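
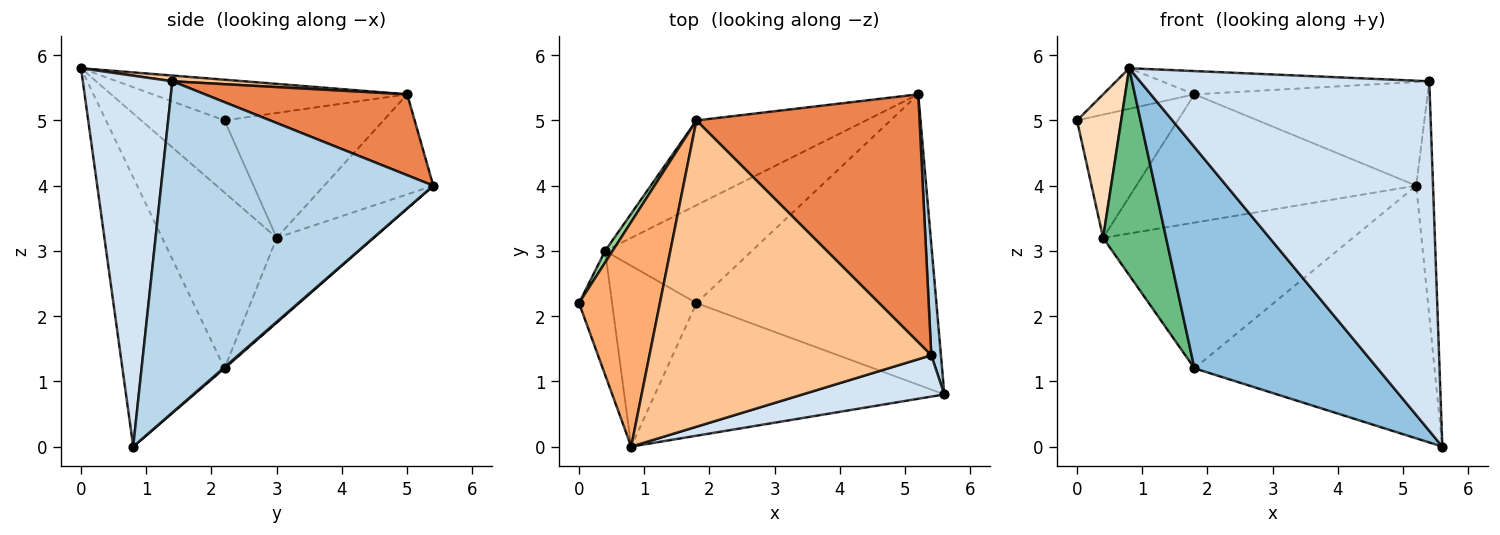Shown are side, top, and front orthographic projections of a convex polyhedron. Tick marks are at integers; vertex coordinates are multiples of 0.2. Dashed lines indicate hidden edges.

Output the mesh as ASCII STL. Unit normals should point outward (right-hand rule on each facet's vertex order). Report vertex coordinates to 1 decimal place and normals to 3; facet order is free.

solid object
 facet normal 0.004 0.656 -0.754
  outer loop
   vertex 1.8 2.2 1.2
   vertex 5.2 5.4 4.0
   vertex 5.6 0.8 0.0
  endloop
 endfacet
 facet normal -0.432 -0.774 -0.464
  outer loop
   vertex 1.8 2.2 1.2
   vertex 5.6 0.8 0.0
   vertex 0.8 0.0 5.8
  endloop
 endfacet
 facet normal 0.998 0.062 0.029
  outer loop
   vertex 5.4 1.4 5.6
   vertex 5.6 0.8 0.0
   vertex 5.2 5.4 4.0
  endloop
 endfacet
 facet normal 0.294 -0.949 0.112
  outer loop
   vertex 5.4 1.4 5.6
   vertex 0.8 0.0 5.8
   vertex 5.6 0.8 0.0
  endloop
 endfacet
 facet normal 0.317 0.366 0.875
  outer loop
   vertex 1.8 5.0 5.4
   vertex 5.4 1.4 5.6
   vertex 5.2 5.4 4.0
  endloop
 endfacet
 facet normal -0.444 0.159 0.882
  outer loop
   vertex 1.8 5.0 5.4
   vertex 0.0 2.2 5.0
   vertex 0.8 0.0 5.8
  endloop
 endfacet
 facet normal 0.020 0.076 0.997
  outer loop
   vertex 1.8 5.0 5.4
   vertex 0.8 0.0 5.8
   vertex 5.4 1.4 5.6
  endloop
 endfacet
 facet normal -0.819 -0.434 -0.375
  outer loop
   vertex 0.4 3.0 3.2
   vertex 0.8 0.0 5.8
   vertex 0.0 2.2 5.0
  endloop
 endfacet
 facet normal -0.808 -0.444 -0.388
  outer loop
   vertex 0.4 3.0 3.2
   vertex 1.8 2.2 1.2
   vertex 0.8 0.0 5.8
  endloop
 endfacet
 facet normal -0.843 0.535 0.050
  outer loop
   vertex 0.4 3.0 3.2
   vertex 0.0 2.2 5.0
   vertex 1.8 5.0 5.4
  endloop
 endfacet
 facet normal -0.307 0.790 -0.531
  outer loop
   vertex 0.4 3.0 3.2
   vertex 5.2 5.4 4.0
   vertex 1.8 2.2 1.2
  endloop
 endfacet
 facet normal -0.309 0.793 -0.524
  outer loop
   vertex 0.4 3.0 3.2
   vertex 1.8 5.0 5.4
   vertex 5.2 5.4 4.0
  endloop
 endfacet
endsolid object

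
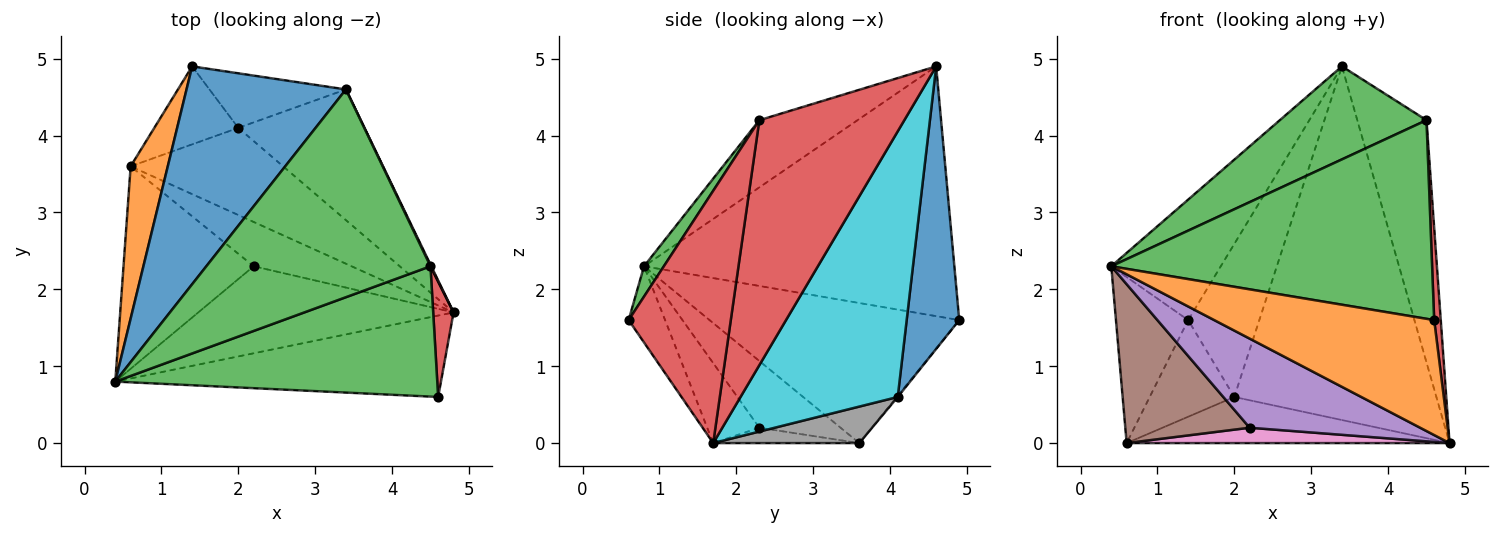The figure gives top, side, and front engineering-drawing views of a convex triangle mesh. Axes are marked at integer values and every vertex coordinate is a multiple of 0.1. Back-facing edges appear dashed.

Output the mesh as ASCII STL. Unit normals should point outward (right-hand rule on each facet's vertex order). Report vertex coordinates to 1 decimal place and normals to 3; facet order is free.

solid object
 facet normal -0.808 0.285 0.516
  outer loop
   vertex 3.4 4.6 4.9
   vertex 1.4 4.9 1.6
   vertex 0.4 0.8 2.3
  endloop
 endfacet
 facet normal -0.931 0.269 0.247
  outer loop
   vertex 0.6 3.6 0.0
   vertex 0.4 0.8 2.3
   vertex 1.4 4.9 1.6
  endloop
 endfacet
 facet normal -0.264 -0.394 0.880
  outer loop
   vertex 4.5 2.3 4.2
   vertex 3.4 4.6 4.9
   vertex 0.4 0.8 2.3
  endloop
 endfacet
 facet normal 0.902 0.431 0.003
  outer loop
   vertex 4.5 2.3 4.2
   vertex 4.8 1.7 0.0
   vertex 3.4 4.6 4.9
  endloop
 endfacet
 facet normal -0.214 -0.699 -0.682
  outer loop
   vertex 2.2 2.3 0.2
   vertex 4.8 1.7 0.0
   vertex 0.4 0.8 2.3
  endloop
 endfacet
 facet normal -0.374 -0.573 -0.730
  outer loop
   vertex 2.2 2.3 0.2
   vertex 0.4 0.8 2.3
   vertex 0.6 3.6 0.0
  endloop
 endfacet
 facet normal -0.147 -0.324 -0.934
  outer loop
   vertex 2.2 2.3 0.2
   vertex 0.6 3.6 0.0
   vertex 4.8 1.7 0.0
  endloop
 endfacet
 facet normal 0.207 0.458 -0.865
  outer loop
   vertex 2.0 4.1 0.6
   vertex 4.8 1.7 0.0
   vertex 0.6 3.6 0.0
  endloop
 endfacet
 facet normal -0.009 0.778 -0.628
  outer loop
   vertex 2.0 4.1 0.6
   vertex 0.6 3.6 0.0
   vertex 1.4 4.9 1.6
  endloop
 endfacet
 facet normal 0.589 0.758 -0.280
  outer loop
   vertex 2.0 4.1 0.6
   vertex 3.4 4.6 4.9
   vertex 4.8 1.7 0.0
  endloop
 endfacet
 facet normal 0.571 0.773 -0.276
  outer loop
   vertex 2.0 4.1 0.6
   vertex 1.4 4.9 1.6
   vertex 3.4 4.6 4.9
  endloop
 endfacet
 facet normal -0.134 -0.809 -0.573
  outer loop
   vertex 4.6 0.6 1.6
   vertex 0.4 0.8 2.3
   vertex 4.8 1.7 0.0
  endloop
 endfacet
 facet normal 0.052 -0.835 0.548
  outer loop
   vertex 4.6 0.6 1.6
   vertex 4.5 2.3 4.2
   vertex 0.4 0.8 2.3
  endloop
 endfacet
 facet normal 0.995 -0.064 0.080
  outer loop
   vertex 4.6 0.6 1.6
   vertex 4.8 1.7 0.0
   vertex 4.5 2.3 4.2
  endloop
 endfacet
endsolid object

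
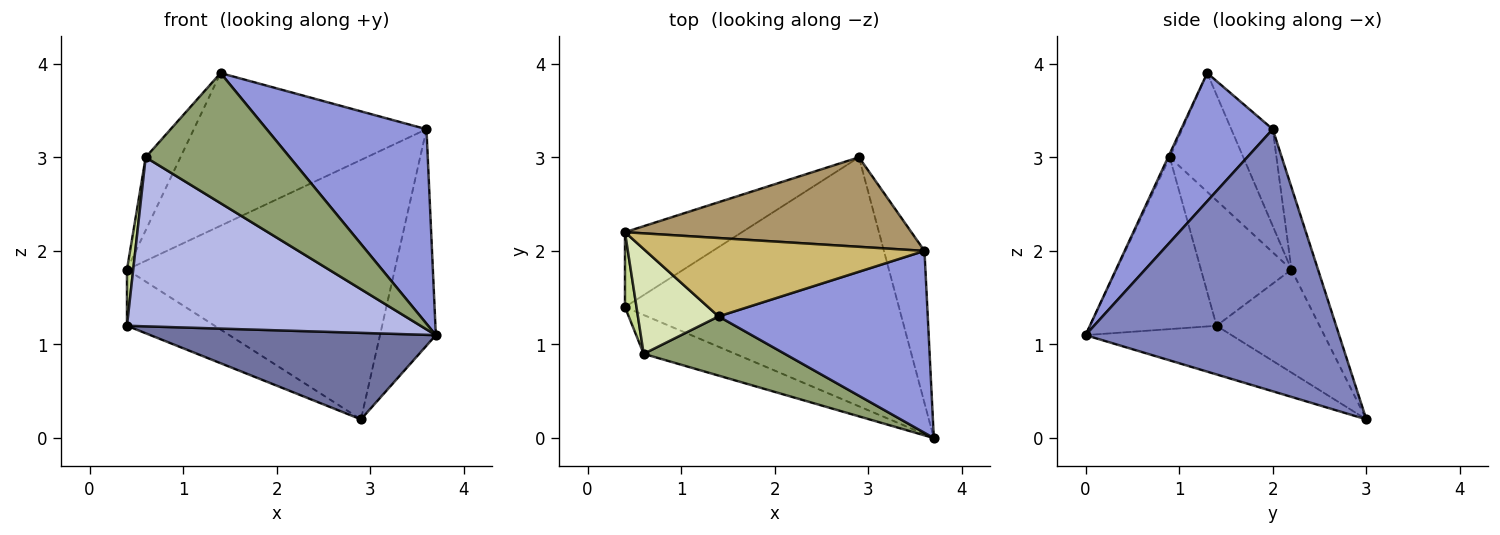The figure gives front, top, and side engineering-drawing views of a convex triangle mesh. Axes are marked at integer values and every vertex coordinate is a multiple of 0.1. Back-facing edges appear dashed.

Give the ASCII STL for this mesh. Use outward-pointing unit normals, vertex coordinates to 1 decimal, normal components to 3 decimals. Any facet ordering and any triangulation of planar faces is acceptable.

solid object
 facet normal -0.166 -0.324 -0.932
  outer loop
   vertex 2.9 3.0 0.2
   vertex 3.7 0.0 1.1
   vertex 0.4 1.4 1.2
  endloop
 endfacet
 facet normal 0.966 0.213 -0.149
  outer loop
   vertex 3.6 2.0 3.3
   vertex 3.7 0.0 1.1
   vertex 2.9 3.0 0.2
  endloop
 endfacet
 facet normal 0.386 -0.674 0.630
  outer loop
   vertex 3.6 2.0 3.3
   vertex 1.4 1.3 3.9
   vertex 3.7 0.0 1.1
  endloop
 endfacet
 facet normal -0.387 -0.898 -0.207
  outer loop
   vertex 0.6 0.9 3.0
   vertex 0.4 1.4 1.2
   vertex 3.7 0.0 1.1
  endloop
 endfacet
 facet normal -0.011 -0.910 0.414
  outer loop
   vertex 0.6 0.9 3.0
   vertex 3.7 0.0 1.1
   vertex 1.4 1.3 3.9
  endloop
 endfacet
 facet normal -0.576 0.491 -0.654
  outer loop
   vertex 0.4 2.2 1.8
   vertex 2.9 3.0 0.2
   vertex 0.4 1.4 1.2
  endloop
 endfacet
 facet normal -0.993 -0.069 0.091
  outer loop
   vertex 0.4 2.2 1.8
   vertex 0.4 1.4 1.2
   vertex 0.6 0.9 3.0
  endloop
 endfacet
 facet normal -0.771 0.364 0.523
  outer loop
   vertex 0.4 2.2 1.8
   vertex 0.6 0.9 3.0
   vertex 1.4 1.3 3.9
  endloop
 endfacet
 facet normal -0.093 0.941 0.325
  outer loop
   vertex 0.4 2.2 1.8
   vertex 3.6 2.0 3.3
   vertex 2.9 3.0 0.2
  endloop
 endfacet
 facet normal -0.157 0.879 0.451
  outer loop
   vertex 0.4 2.2 1.8
   vertex 1.4 1.3 3.9
   vertex 3.6 2.0 3.3
  endloop
 endfacet
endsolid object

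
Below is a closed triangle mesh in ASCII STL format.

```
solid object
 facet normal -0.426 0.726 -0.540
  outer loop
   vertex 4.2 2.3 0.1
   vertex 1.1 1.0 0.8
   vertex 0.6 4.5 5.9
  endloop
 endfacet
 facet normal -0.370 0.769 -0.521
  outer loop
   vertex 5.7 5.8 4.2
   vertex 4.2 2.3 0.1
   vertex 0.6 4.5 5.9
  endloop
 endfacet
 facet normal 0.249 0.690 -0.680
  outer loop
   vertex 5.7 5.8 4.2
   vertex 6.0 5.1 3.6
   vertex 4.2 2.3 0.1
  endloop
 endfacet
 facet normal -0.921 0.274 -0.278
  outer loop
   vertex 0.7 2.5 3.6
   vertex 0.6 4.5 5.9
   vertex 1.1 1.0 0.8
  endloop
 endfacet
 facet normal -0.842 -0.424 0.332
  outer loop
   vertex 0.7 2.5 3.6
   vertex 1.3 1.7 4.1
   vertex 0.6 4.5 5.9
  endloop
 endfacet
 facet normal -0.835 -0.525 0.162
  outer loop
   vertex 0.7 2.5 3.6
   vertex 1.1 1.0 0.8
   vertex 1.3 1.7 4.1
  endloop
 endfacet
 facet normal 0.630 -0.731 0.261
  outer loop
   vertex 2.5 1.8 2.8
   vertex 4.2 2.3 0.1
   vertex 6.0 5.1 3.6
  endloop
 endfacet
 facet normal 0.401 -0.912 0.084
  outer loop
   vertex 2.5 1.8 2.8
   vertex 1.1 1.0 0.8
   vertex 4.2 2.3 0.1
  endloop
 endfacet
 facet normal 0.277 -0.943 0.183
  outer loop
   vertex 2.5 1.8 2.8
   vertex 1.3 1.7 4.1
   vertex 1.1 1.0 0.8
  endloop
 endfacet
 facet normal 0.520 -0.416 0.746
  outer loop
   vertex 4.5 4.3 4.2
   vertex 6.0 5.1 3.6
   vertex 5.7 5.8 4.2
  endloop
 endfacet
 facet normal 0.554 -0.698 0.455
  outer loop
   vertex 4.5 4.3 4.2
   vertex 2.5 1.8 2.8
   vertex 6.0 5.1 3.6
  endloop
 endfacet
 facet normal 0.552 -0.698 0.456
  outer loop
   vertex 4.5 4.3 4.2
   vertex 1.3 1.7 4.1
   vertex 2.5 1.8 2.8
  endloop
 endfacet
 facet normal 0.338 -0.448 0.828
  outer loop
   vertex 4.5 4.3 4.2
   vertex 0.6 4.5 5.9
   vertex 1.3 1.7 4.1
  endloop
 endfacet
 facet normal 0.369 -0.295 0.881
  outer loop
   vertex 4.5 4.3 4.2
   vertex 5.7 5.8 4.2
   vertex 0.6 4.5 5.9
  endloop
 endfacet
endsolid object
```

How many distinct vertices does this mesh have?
9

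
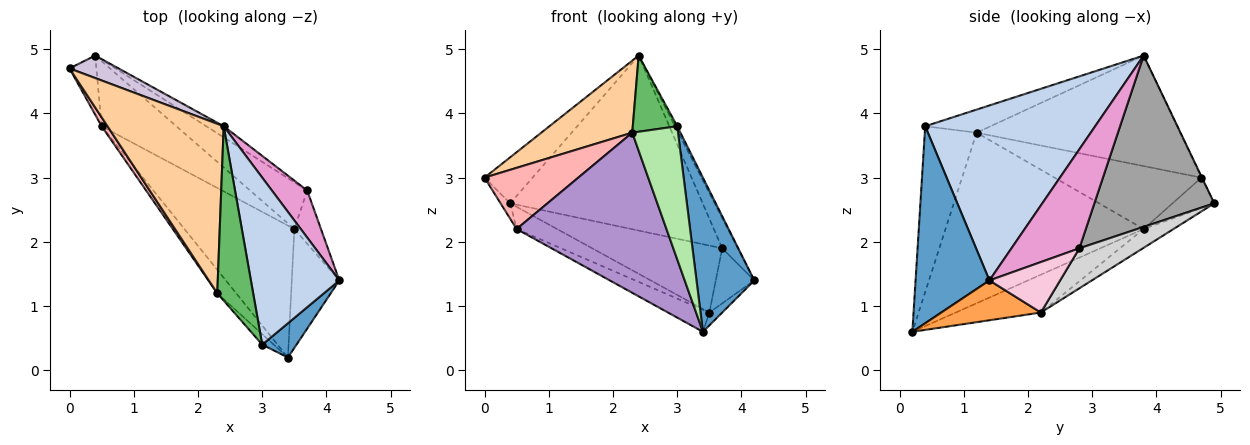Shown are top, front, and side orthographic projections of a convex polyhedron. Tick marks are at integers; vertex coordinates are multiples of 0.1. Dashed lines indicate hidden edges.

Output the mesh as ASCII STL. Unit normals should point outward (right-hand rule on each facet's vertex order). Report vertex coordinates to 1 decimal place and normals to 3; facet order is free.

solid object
 facet normal 0.780 -0.611 0.136
  outer loop
   vertex 3.0 0.4 3.8
   vertex 3.4 0.2 0.6
   vertex 4.2 1.4 1.4
  endloop
 endfacet
 facet normal 0.892 0.012 0.451
  outer loop
   vertex 3.0 0.4 3.8
   vertex 4.2 1.4 1.4
   vertex 2.4 3.8 4.9
  endloop
 endfacet
 facet normal 0.640 0.083 -0.764
  outer loop
   vertex 3.5 2.2 0.9
   vertex 4.2 1.4 1.4
   vertex 3.4 0.2 0.6
  endloop
 endfacet
 facet normal -0.659 -0.294 0.693
  outer loop
   vertex 2.3 1.2 3.7
   vertex 2.4 3.8 4.9
   vertex 0.0 4.7 3.0
  endloop
 endfacet
 facet normal -0.507 -0.345 0.790
  outer loop
   vertex 2.3 1.2 3.7
   vertex 3.0 0.4 3.8
   vertex 2.4 3.8 4.9
  endloop
 endfacet
 facet normal -0.748 -0.661 -0.052
  outer loop
   vertex 2.3 1.2 3.7
   vertex 3.4 0.2 0.6
   vertex 3.0 0.4 3.8
  endloop
 endfacet
 facet normal -0.321 0.156 -0.934
  outer loop
   vertex 0.5 3.8 2.2
   vertex 3.5 2.2 0.9
   vertex 3.4 0.2 0.6
  endloop
 endfacet
 facet normal -0.840 -0.536 0.078
  outer loop
   vertex 0.5 3.8 2.2
   vertex 2.3 1.2 3.7
   vertex 0.0 4.7 3.0
  endloop
 endfacet
 facet normal -0.794 -0.601 -0.088
  outer loop
   vertex 0.5 3.8 2.2
   vertex 3.4 0.2 0.6
   vertex 2.3 1.2 3.7
  endloop
 endfacet
 facet normal -0.010 0.899 0.439
  outer loop
   vertex 0.4 4.9 2.6
   vertex 0.0 4.7 3.0
   vertex 2.4 3.8 4.9
  endloop
 endfacet
 facet normal -0.738 0.170 -0.653
  outer loop
   vertex 0.4 4.9 2.6
   vertex 0.5 3.8 2.2
   vertex 0.0 4.7 3.0
  endloop
 endfacet
 facet normal -0.232 0.314 -0.921
  outer loop
   vertex 0.4 4.9 2.6
   vertex 3.5 2.2 0.9
   vertex 0.5 3.8 2.2
  endloop
 endfacet
 facet normal 0.921 0.211 0.328
  outer loop
   vertex 3.7 2.8 1.9
   vertex 2.4 3.8 4.9
   vertex 4.2 1.4 1.4
  endloop
 endfacet
 facet normal 0.797 0.435 -0.420
  outer loop
   vertex 3.7 2.8 1.9
   vertex 4.2 1.4 1.4
   vertex 3.5 2.2 0.9
  endloop
 endfacet
 facet normal 0.528 0.848 -0.054
  outer loop
   vertex 3.7 2.8 1.9
   vertex 0.4 4.9 2.6
   vertex 2.4 3.8 4.9
  endloop
 endfacet
 facet normal 0.372 0.761 -0.531
  outer loop
   vertex 3.7 2.8 1.9
   vertex 3.5 2.2 0.9
   vertex 0.4 4.9 2.6
  endloop
 endfacet
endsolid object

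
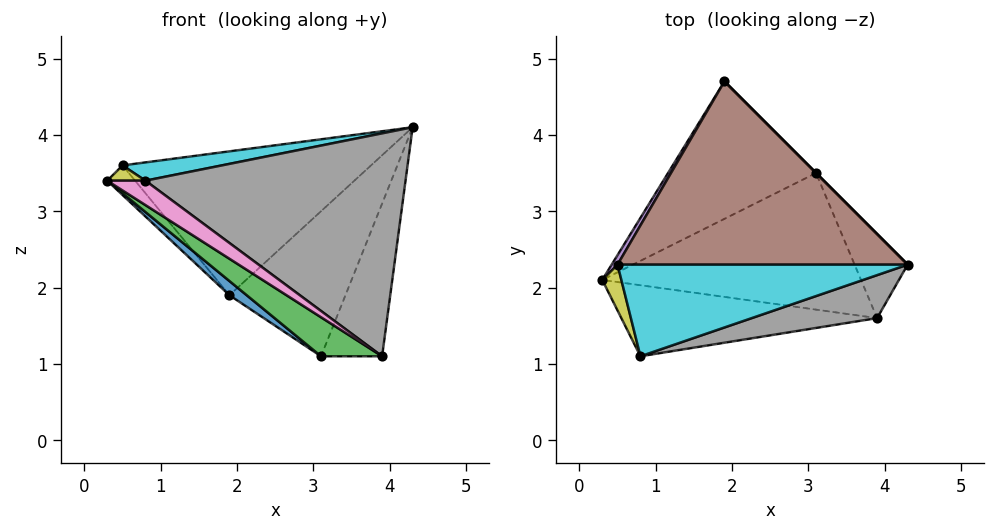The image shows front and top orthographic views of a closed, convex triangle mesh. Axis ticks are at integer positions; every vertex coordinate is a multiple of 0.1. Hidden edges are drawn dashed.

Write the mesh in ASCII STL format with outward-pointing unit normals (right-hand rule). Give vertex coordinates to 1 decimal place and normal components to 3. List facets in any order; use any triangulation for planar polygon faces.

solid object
 facet normal -0.608 -0.081 -0.790
  outer loop
   vertex 3.1 3.5 1.1
   vertex 0.3 2.1 3.4
   vertex 1.9 4.7 1.9
  endloop
 endfacet
 facet normal 0.707 0.707 0.000
  outer loop
   vertex 3.1 3.5 1.1
   vertex 1.9 4.7 1.9
   vertex 4.3 2.3 4.1
  endloop
 endfacet
 facet normal -0.546 -0.230 -0.805
  outer loop
   vertex 3.9 1.6 1.1
   vertex 0.3 2.1 3.4
   vertex 3.1 3.5 1.1
  endloop
 endfacet
 facet normal 0.901 0.380 -0.209
  outer loop
   vertex 3.9 1.6 1.1
   vertex 3.1 3.5 1.1
   vertex 4.3 2.3 4.1
  endloop
 endfacet
 facet normal -0.783 0.592 0.191
  outer loop
   vertex 0.5 2.3 3.6
   vertex 1.9 4.7 1.9
   vertex 0.3 2.1 3.4
  endloop
 endfacet
 facet normal -0.103 0.614 0.782
  outer loop
   vertex 0.5 2.3 3.6
   vertex 4.3 2.3 4.1
   vertex 1.9 4.7 1.9
  endloop
 endfacet
 facet normal -0.545 -0.272 -0.793
  outer loop
   vertex 0.8 1.1 3.4
   vertex 0.3 2.1 3.4
   vertex 3.9 1.6 1.1
  endloop
 endfacet
 facet normal 0.286 -0.941 0.181
  outer loop
   vertex 0.8 1.1 3.4
   vertex 3.9 1.6 1.1
   vertex 4.3 2.3 4.1
  endloop
 endfacet
 facet normal -0.535 -0.267 0.802
  outer loop
   vertex 0.8 1.1 3.4
   vertex 0.5 2.3 3.6
   vertex 0.3 2.1 3.4
  endloop
 endfacet
 facet normal -0.128 -0.194 0.973
  outer loop
   vertex 0.8 1.1 3.4
   vertex 4.3 2.3 4.1
   vertex 0.5 2.3 3.6
  endloop
 endfacet
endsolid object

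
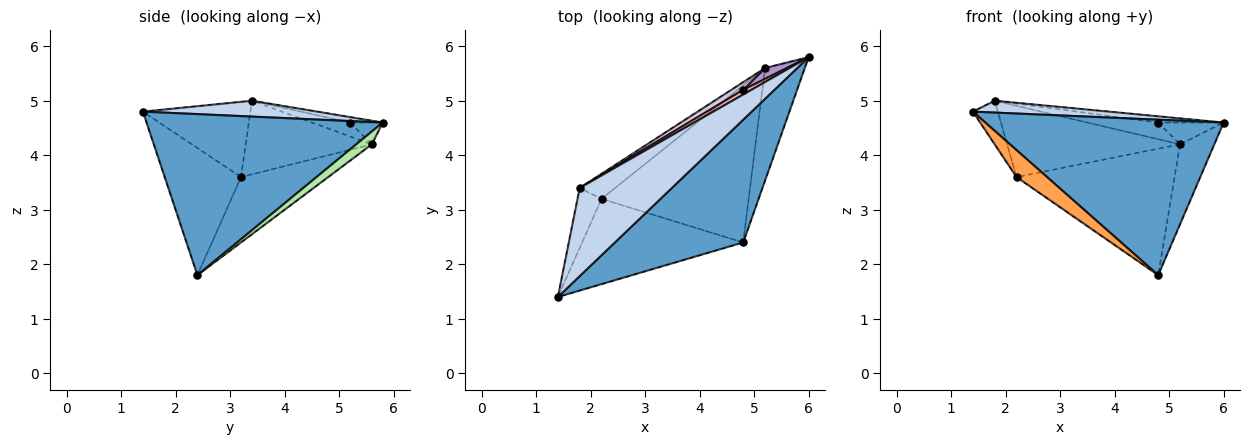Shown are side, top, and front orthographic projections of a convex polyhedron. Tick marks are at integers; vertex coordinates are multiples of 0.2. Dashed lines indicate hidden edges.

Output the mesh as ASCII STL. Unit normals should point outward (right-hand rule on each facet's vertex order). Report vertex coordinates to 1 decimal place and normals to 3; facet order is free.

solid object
 facet normal 0.614 -0.620 0.489
  outer loop
   vertex 4.8 2.4 1.8
   vertex 6.0 5.8 4.6
   vertex 1.4 1.4 4.8
  endloop
 endfacet
 facet normal 0.168 -0.131 0.977
  outer loop
   vertex 1.8 3.4 5.0
   vertex 1.4 1.4 4.8
   vertex 6.0 5.8 4.6
  endloop
 endfacet
 facet normal -0.601 -0.241 -0.762
  outer loop
   vertex 2.2 3.2 3.6
   vertex 4.8 2.4 1.8
   vertex 1.4 1.4 4.8
  endloop
 endfacet
 facet normal -0.930 0.216 -0.297
  outer loop
   vertex 2.2 3.2 3.6
   vertex 1.4 1.4 4.8
   vertex 1.8 3.4 5.0
  endloop
 endfacet
 facet normal -0.567 0.777 -0.273
  outer loop
   vertex 5.2 5.6 4.2
   vertex 2.2 3.2 3.6
   vertex 1.8 3.4 5.0
  endloop
 endfacet
 facet normal 0.254 0.560 -0.789
  outer loop
   vertex 5.2 5.6 4.2
   vertex 6.0 5.8 4.6
   vertex 4.8 2.4 1.8
  endloop
 endfacet
 facet normal -0.327 0.593 -0.736
  outer loop
   vertex 5.2 5.6 4.2
   vertex 4.8 2.4 1.8
   vertex 2.2 3.2 3.6
  endloop
 endfacet
 facet normal -0.371 0.743 0.557
  outer loop
   vertex 4.8 5.2 4.6
   vertex 1.8 3.4 5.0
   vertex 6.0 5.8 4.6
  endloop
 endfacet
 facet normal -0.408 0.816 0.408
  outer loop
   vertex 4.8 5.2 4.6
   vertex 6.0 5.8 4.6
   vertex 5.2 5.6 4.2
  endloop
 endfacet
 facet normal -0.439 0.816 0.376
  outer loop
   vertex 4.8 5.2 4.6
   vertex 5.2 5.6 4.2
   vertex 1.8 3.4 5.0
  endloop
 endfacet
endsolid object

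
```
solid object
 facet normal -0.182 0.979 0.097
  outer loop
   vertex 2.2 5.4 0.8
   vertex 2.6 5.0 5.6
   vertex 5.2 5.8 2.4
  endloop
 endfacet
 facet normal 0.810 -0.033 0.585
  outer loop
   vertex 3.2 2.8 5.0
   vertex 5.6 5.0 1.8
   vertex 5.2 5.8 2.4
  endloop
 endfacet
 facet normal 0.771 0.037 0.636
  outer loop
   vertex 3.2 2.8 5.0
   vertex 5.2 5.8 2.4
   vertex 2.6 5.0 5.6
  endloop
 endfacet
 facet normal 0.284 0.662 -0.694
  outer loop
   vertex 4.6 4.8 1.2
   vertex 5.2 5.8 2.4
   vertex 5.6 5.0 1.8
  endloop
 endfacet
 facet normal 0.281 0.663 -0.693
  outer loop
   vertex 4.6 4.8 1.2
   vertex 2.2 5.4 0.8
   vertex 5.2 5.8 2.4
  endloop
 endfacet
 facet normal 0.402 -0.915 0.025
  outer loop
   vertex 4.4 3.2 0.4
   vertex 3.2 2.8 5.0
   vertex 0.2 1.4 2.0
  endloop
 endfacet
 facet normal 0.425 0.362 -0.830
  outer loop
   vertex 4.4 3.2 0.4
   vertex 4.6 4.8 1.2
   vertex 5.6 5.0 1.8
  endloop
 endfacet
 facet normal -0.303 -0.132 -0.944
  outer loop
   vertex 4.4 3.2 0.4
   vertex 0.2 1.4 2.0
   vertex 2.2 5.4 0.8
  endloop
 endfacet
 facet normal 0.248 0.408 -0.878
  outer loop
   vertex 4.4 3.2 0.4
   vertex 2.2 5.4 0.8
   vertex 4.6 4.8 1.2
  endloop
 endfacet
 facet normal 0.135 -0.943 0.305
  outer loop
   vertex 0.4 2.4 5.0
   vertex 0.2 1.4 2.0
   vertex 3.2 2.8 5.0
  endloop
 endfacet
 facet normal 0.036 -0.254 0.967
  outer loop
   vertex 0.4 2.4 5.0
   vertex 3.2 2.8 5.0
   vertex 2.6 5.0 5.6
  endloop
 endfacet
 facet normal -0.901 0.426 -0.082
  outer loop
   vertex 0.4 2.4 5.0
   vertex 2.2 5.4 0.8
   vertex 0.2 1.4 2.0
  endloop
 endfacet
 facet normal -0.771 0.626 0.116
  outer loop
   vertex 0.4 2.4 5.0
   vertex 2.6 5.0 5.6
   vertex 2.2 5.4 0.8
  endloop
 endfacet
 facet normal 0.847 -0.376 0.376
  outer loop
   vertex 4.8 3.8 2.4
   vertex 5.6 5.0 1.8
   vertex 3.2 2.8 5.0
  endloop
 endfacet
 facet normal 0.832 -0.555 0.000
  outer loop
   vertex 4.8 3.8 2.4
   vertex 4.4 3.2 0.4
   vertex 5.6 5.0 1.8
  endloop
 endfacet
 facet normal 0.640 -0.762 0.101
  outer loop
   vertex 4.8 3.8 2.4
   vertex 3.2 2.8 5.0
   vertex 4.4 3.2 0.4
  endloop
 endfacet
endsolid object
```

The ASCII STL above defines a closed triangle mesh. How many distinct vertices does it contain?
10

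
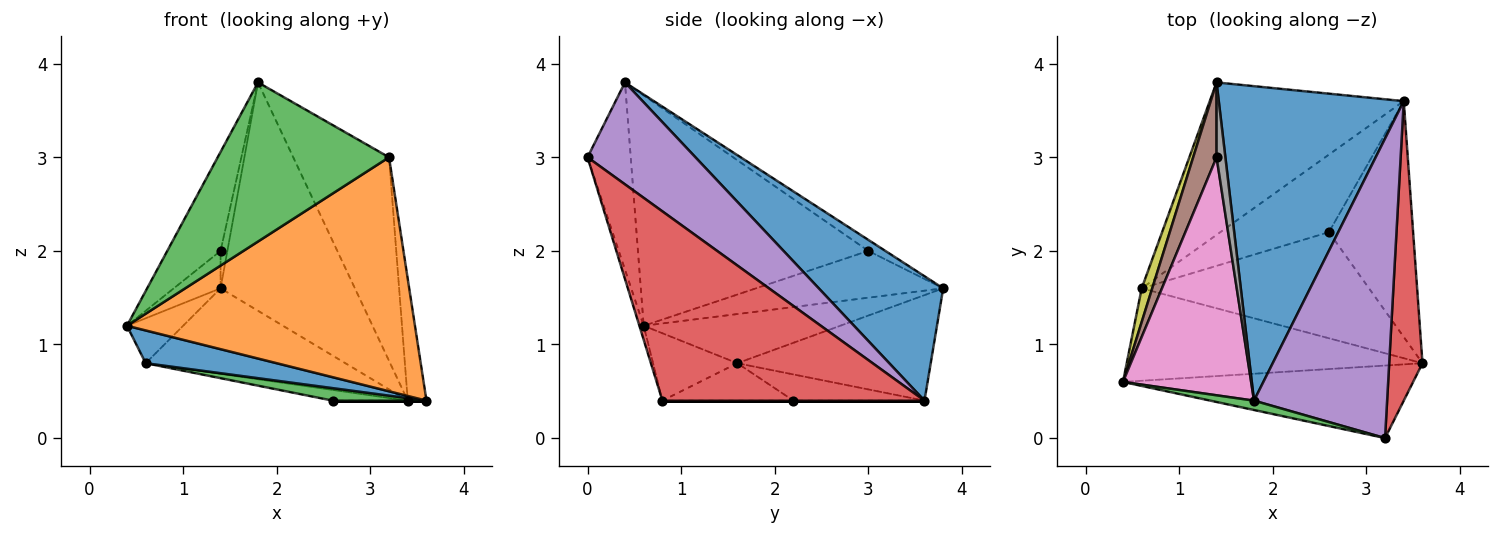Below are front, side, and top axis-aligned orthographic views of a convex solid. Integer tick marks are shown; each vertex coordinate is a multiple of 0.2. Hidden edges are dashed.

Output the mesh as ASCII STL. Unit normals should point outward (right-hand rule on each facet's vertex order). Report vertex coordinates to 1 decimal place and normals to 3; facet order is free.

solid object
 facet normal 0.478 0.516 0.711
  outer loop
   vertex 3.4 3.6 0.4
   vertex 1.4 3.8 1.6
   vertex 1.8 0.4 3.8
  endloop
 endfacet
 facet normal -0.014 -0.955 -0.296
  outer loop
   vertex 3.2 0.0 3.0
   vertex 0.4 0.6 1.2
   vertex 3.6 0.8 0.4
  endloop
 endfacet
 facet normal -0.244 -0.968 0.057
  outer loop
   vertex 3.2 0.0 3.0
   vertex 1.8 0.4 3.8
   vertex 0.4 0.6 1.2
  endloop
 endfacet
 facet normal 0.982 0.070 0.173
  outer loop
   vertex 3.2 0.0 3.0
   vertex 3.6 0.8 0.4
   vertex 3.4 3.6 0.4
  endloop
 endfacet
 facet normal 0.535 0.475 0.699
  outer loop
   vertex 3.2 0.0 3.0
   vertex 3.4 3.6 0.4
   vertex 1.8 0.4 3.8
  endloop
 endfacet
 facet normal -0.873 0.218 0.436
  outer loop
   vertex 1.4 3.0 2.0
   vertex 1.4 3.8 1.6
   vertex 0.4 0.6 1.2
  endloop
 endfacet
 facet normal -0.857 0.198 0.476
  outer loop
   vertex 1.4 3.0 2.0
   vertex 0.4 0.6 1.2
   vertex 1.8 0.4 3.8
  endloop
 endfacet
 facet normal -0.745 0.298 0.596
  outer loop
   vertex 1.4 3.0 2.0
   vertex 1.8 0.4 3.8
   vertex 1.4 3.8 1.6
  endloop
 endfacet
 facet normal -0.942 0.269 0.202
  outer loop
   vertex 0.6 1.6 0.8
   vertex 0.4 0.6 1.2
   vertex 1.4 3.8 1.6
  endloop
 endfacet
 facet normal -0.428 0.442 -0.788
  outer loop
   vertex 0.6 1.6 0.8
   vertex 1.4 3.8 1.6
   vertex 3.4 3.6 0.4
  endloop
 endfacet
 facet normal -0.210 -0.327 -0.922
  outer loop
   vertex 0.6 1.6 0.8
   vertex 3.6 0.8 0.4
   vertex 0.4 0.6 1.2
  endloop
 endfacet
 facet normal 0.000 0.000 -1.000
  outer loop
   vertex 2.6 2.2 0.4
   vertex 3.4 3.6 0.4
   vertex 3.6 0.8 0.4
  endloop
 endfacet
 facet normal -0.161 -0.115 -0.980
  outer loop
   vertex 2.6 2.2 0.4
   vertex 3.6 0.8 0.4
   vertex 0.6 1.6 0.8
  endloop
 endfacet
 facet normal -0.233 0.133 -0.963
  outer loop
   vertex 2.6 2.2 0.4
   vertex 0.6 1.6 0.8
   vertex 3.4 3.6 0.4
  endloop
 endfacet
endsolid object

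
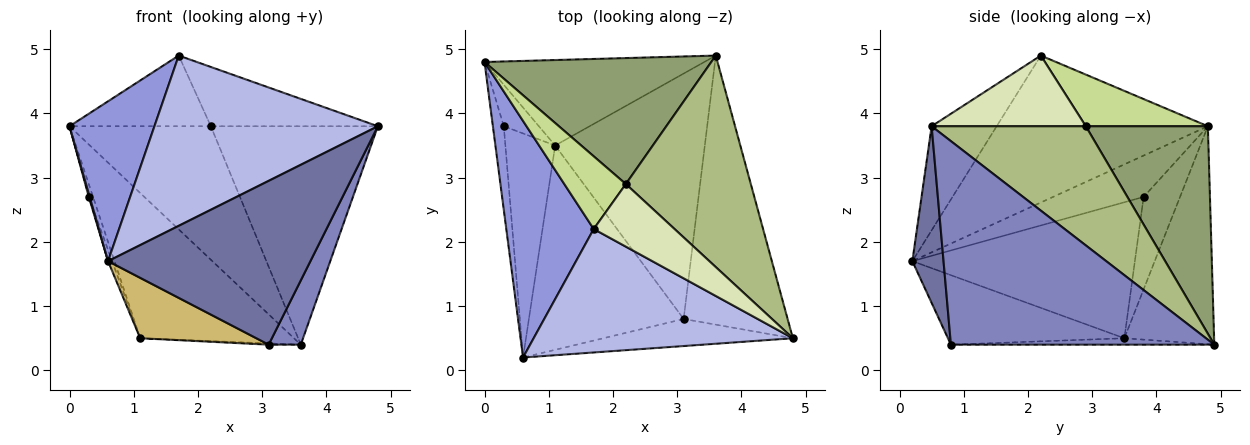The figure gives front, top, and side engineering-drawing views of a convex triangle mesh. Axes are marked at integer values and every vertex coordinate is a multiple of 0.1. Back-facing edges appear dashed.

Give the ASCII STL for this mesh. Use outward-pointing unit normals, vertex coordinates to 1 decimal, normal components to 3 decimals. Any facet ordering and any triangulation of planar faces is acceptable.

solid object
 facet normal 0.150 -0.975 -0.161
  outer loop
   vertex 3.1 0.8 0.4
   vertex 4.8 0.5 3.8
   vertex 0.6 0.2 1.7
  endloop
 endfacet
 facet normal 0.885 -0.108 -0.452
  outer loop
   vertex 3.1 0.8 0.4
   vertex 3.6 4.9 0.4
   vertex 4.8 0.5 3.8
  endloop
 endfacet
 facet normal -0.812 -0.327 0.483
  outer loop
   vertex 1.7 2.2 4.9
   vertex 0.0 4.8 3.8
   vertex 0.6 0.2 1.7
  endloop
 endfacet
 facet normal -0.229 -0.788 0.571
  outer loop
   vertex 1.7 2.2 4.9
   vertex 0.6 0.2 1.7
   vertex 4.8 0.5 3.8
  endloop
 endfacet
 facet normal 0.532 0.616 0.581
  outer loop
   vertex 2.2 2.9 3.8
   vertex 3.6 4.9 0.4
   vertex 0.0 4.8 3.8
  endloop
 endfacet
 facet normal 0.553 0.599 0.580
  outer loop
   vertex 2.2 2.9 3.8
   vertex 4.8 0.5 3.8
   vertex 3.6 4.9 0.4
  endloop
 endfacet
 facet normal 0.516 0.597 0.614
  outer loop
   vertex 2.2 2.9 3.8
   vertex 0.0 4.8 3.8
   vertex 1.7 2.2 4.9
  endloop
 endfacet
 facet normal 0.536 0.581 0.613
  outer loop
   vertex 2.2 2.9 3.8
   vertex 1.7 2.2 4.9
   vertex 4.8 0.5 3.8
  endloop
 endfacet
 facet normal -0.449 0.770 -0.453
  outer loop
   vertex 1.1 3.5 0.5
   vertex 0.0 4.8 3.8
   vertex 3.6 4.9 0.4
  endloop
 endfacet
 facet normal -0.396 -0.260 -0.881
  outer loop
   vertex 1.1 3.5 0.5
   vertex 3.1 0.8 0.4
   vertex 0.6 0.2 1.7
  endloop
 endfacet
 facet normal -0.043 0.005 -0.999
  outer loop
   vertex 1.1 3.5 0.5
   vertex 3.6 4.9 0.4
   vertex 3.1 0.8 0.4
  endloop
 endfacet
 facet normal -0.967 -0.010 -0.255
  outer loop
   vertex 0.3 3.8 2.7
   vertex 0.6 0.2 1.7
   vertex 0.0 4.8 3.8
  endloop
 endfacet
 facet normal -0.929 0.109 -0.353
  outer loop
   vertex 0.3 3.8 2.7
   vertex 0.0 4.8 3.8
   vertex 1.1 3.5 0.5
  endloop
 endfacet
 facet normal -0.939 0.017 -0.344
  outer loop
   vertex 0.3 3.8 2.7
   vertex 1.1 3.5 0.5
   vertex 0.6 0.2 1.7
  endloop
 endfacet
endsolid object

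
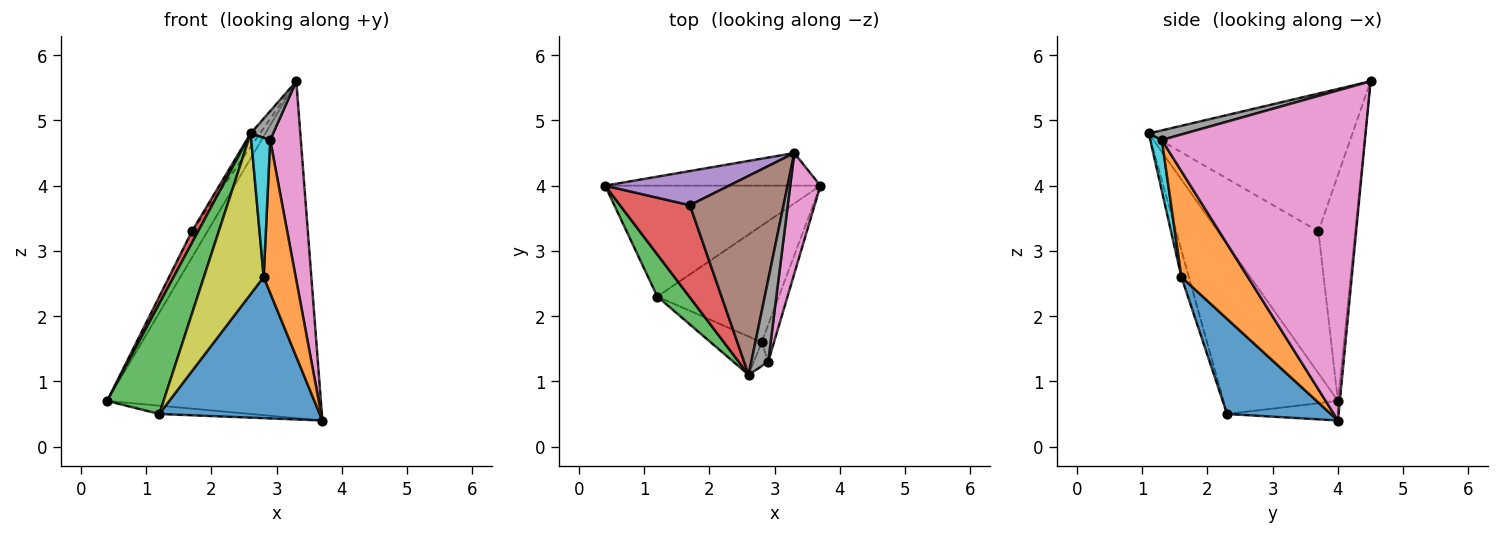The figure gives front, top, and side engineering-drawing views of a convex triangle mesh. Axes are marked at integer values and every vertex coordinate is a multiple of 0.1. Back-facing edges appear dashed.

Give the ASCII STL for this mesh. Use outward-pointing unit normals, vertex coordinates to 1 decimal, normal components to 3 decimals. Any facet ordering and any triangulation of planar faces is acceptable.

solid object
 facet normal -0.009 0.995 -0.096
  outer loop
   vertex 3.3 4.5 5.6
   vertex 3.7 4.0 0.4
   vertex 0.4 4.0 0.7
  endloop
 endfacet
 facet normal -0.090 0.074 -0.993
  outer loop
   vertex 1.2 2.3 0.5
   vertex 0.4 4.0 0.7
   vertex 3.7 4.0 0.4
  endloop
 endfacet
 facet normal -0.885 -0.436 0.166
  outer loop
   vertex 1.2 2.3 0.5
   vertex 2.6 1.1 4.8
   vertex 0.4 4.0 0.7
  endloop
 endfacet
 facet normal -0.896 -0.055 0.441
  outer loop
   vertex 1.7 3.7 3.3
   vertex 0.4 4.0 0.7
   vertex 2.6 1.1 4.8
  endloop
 endfacet
 facet normal -0.822 0.347 0.451
  outer loop
   vertex 1.7 3.7 3.3
   vertex 3.3 4.5 5.6
   vertex 0.4 4.0 0.7
  endloop
 endfacet
 facet normal -0.826 0.038 0.562
  outer loop
   vertex 1.7 3.7 3.3
   vertex 2.6 1.1 4.8
   vertex 3.3 4.5 5.6
  endloop
 endfacet
 facet normal 0.985 -0.148 0.090
  outer loop
   vertex 2.9 1.3 4.7
   vertex 3.7 4.0 0.4
   vertex 3.3 4.5 5.6
  endloop
 endfacet
 facet normal 0.472 -0.293 0.831
  outer loop
   vertex 2.9 1.3 4.7
   vertex 3.3 4.5 5.6
   vertex 2.6 1.1 4.8
  endloop
 endfacet
 facet normal -0.120 -0.966 -0.230
  outer loop
   vertex 2.8 1.6 2.6
   vertex 2.6 1.1 4.8
   vertex 1.2 2.3 0.5
  endloop
 endfacet
 facet normal 0.515 -0.845 -0.145
  outer loop
   vertex 2.8 1.6 2.6
   vertex 2.9 1.3 4.7
   vertex 2.6 1.1 4.8
  endloop
 endfacet
 facet normal 0.446 -0.690 -0.570
  outer loop
   vertex 2.8 1.6 2.6
   vertex 1.2 2.3 0.5
   vertex 3.7 4.0 0.4
  endloop
 endfacet
 facet normal 0.896 -0.432 -0.104
  outer loop
   vertex 2.8 1.6 2.6
   vertex 3.7 4.0 0.4
   vertex 2.9 1.3 4.7
  endloop
 endfacet
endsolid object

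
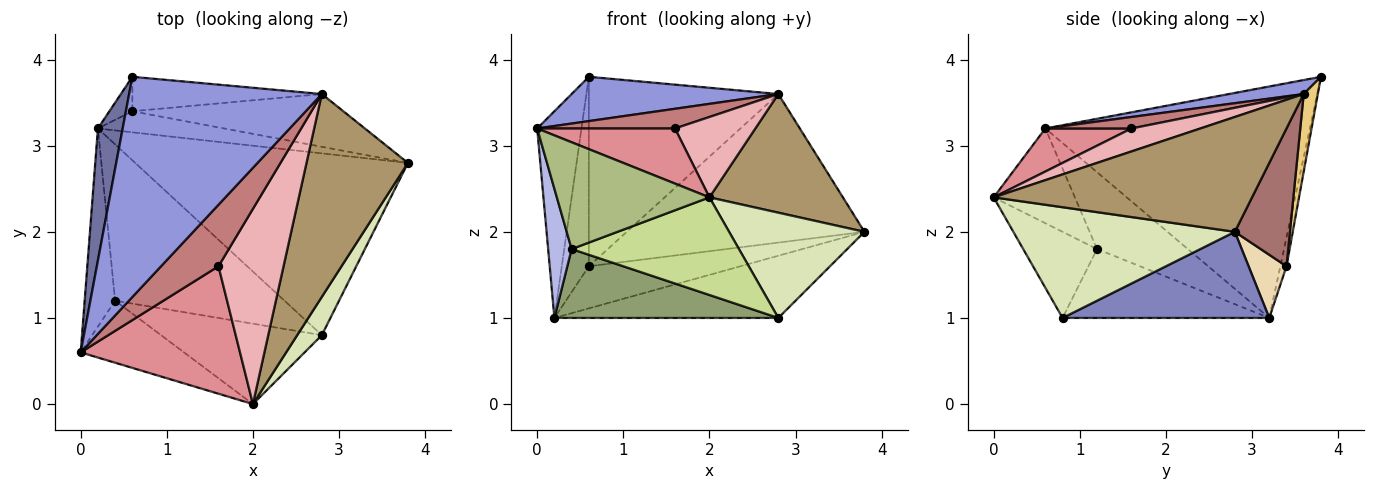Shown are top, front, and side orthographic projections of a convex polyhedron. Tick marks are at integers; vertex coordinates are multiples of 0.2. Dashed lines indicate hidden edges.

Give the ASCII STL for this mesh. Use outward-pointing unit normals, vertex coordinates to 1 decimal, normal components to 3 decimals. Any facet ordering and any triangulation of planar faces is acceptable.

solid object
 facet normal -0.981 0.164 0.105
  outer loop
   vertex 0.2 3.2 1.0
   vertex 0.0 0.6 3.2
   vertex 0.6 3.8 3.8
  endloop
 endfacet
 facet normal 0.286 0.310 -0.907
  outer loop
   vertex 2.8 0.8 1.0
   vertex 0.2 3.2 1.0
   vertex 3.8 2.8 2.0
  endloop
 endfacet
 facet normal 0.071 -0.197 0.978
  outer loop
   vertex 2.8 3.6 3.6
   vertex 0.6 3.8 3.8
   vertex 0.0 0.6 3.2
  endloop
 endfacet
 facet normal -0.904 -0.234 -0.358
  outer loop
   vertex 0.4 1.2 1.8
   vertex 0.0 0.6 3.2
   vertex 0.2 3.2 1.0
  endloop
 endfacet
 facet normal -0.349 -0.378 -0.858
  outer loop
   vertex 0.4 1.2 1.8
   vertex 0.2 3.2 1.0
   vertex 2.8 0.8 1.0
  endloop
 endfacet
 facet normal -0.418 -0.786 -0.456
  outer loop
   vertex 2.0 0.0 2.4
   vertex 0.0 0.6 3.2
   vertex 0.4 1.2 1.8
  endloop
 endfacet
 facet normal -0.322 -0.731 -0.602
  outer loop
   vertex 2.0 0.0 2.4
   vertex 0.4 1.2 1.8
   vertex 2.8 0.8 1.0
  endloop
 endfacet
 facet normal 0.838 -0.512 0.186
  outer loop
   vertex 2.0 0.0 2.4
   vertex 2.8 0.8 1.0
   vertex 3.8 2.8 2.0
  endloop
 endfacet
 facet normal 0.699 -0.361 0.617
  outer loop
   vertex 2.0 0.0 2.4
   vertex 3.8 2.8 2.0
   vertex 2.8 3.6 3.6
  endloop
 endfacet
 facet normal -0.218 0.960 -0.175
  outer loop
   vertex 0.6 3.4 1.6
   vertex 0.2 3.2 1.0
   vertex 0.6 3.8 3.8
  endloop
 endfacet
 facet normal 0.073 0.981 -0.178
  outer loop
   vertex 0.6 3.4 1.6
   vertex 0.6 3.8 3.8
   vertex 2.8 3.6 3.6
  endloop
 endfacet
 facet normal 0.218 0.873 -0.436
  outer loop
   vertex 0.6 3.4 1.6
   vertex 3.8 2.8 2.0
   vertex 0.2 3.2 1.0
  endloop
 endfacet
 facet normal 0.213 0.921 -0.327
  outer loop
   vertex 0.6 3.4 1.6
   vertex 2.8 3.6 3.6
   vertex 3.8 2.8 2.0
  endloop
 endfacet
 facet normal 0.187 -0.299 0.936
  outer loop
   vertex 1.6 1.6 3.2
   vertex 2.8 3.6 3.6
   vertex 0.0 0.6 3.2
  endloop
 endfacet
 facet normal 0.241 -0.385 0.891
  outer loop
   vertex 1.6 1.6 3.2
   vertex 0.0 0.6 3.2
   vertex 2.0 0.0 2.4
  endloop
 endfacet
 facet normal 0.310 -0.362 0.879
  outer loop
   vertex 1.6 1.6 3.2
   vertex 2.0 0.0 2.4
   vertex 2.8 3.6 3.6
  endloop
 endfacet
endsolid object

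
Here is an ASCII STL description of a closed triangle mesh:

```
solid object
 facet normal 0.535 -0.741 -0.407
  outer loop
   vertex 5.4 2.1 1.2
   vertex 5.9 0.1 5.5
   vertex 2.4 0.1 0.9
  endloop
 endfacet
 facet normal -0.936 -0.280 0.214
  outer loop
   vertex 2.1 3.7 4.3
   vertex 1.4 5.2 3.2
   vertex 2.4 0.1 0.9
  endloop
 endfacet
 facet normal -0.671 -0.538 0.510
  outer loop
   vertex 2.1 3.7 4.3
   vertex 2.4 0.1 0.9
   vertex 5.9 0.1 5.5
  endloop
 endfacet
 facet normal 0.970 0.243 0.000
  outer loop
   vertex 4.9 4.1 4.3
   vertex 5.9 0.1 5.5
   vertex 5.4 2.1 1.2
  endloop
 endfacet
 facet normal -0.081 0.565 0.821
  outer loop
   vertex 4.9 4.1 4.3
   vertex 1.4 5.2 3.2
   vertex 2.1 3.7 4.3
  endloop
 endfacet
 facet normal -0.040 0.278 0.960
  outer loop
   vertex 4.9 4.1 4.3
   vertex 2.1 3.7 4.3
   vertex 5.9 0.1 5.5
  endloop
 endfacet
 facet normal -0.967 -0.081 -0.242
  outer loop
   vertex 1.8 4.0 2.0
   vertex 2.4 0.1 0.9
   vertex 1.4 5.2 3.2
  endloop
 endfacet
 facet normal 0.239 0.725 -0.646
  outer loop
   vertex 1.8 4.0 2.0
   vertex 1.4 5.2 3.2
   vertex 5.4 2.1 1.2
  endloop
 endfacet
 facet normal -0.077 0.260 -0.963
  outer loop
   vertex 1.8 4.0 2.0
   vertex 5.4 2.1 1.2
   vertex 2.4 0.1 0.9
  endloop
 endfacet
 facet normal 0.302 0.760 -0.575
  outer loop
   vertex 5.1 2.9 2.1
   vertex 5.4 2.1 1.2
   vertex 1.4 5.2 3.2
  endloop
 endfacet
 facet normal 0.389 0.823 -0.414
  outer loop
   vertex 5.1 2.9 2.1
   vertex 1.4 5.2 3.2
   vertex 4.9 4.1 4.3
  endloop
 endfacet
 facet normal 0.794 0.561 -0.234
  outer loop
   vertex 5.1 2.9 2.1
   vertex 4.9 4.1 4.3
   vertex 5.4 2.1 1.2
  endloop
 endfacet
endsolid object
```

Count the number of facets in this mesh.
12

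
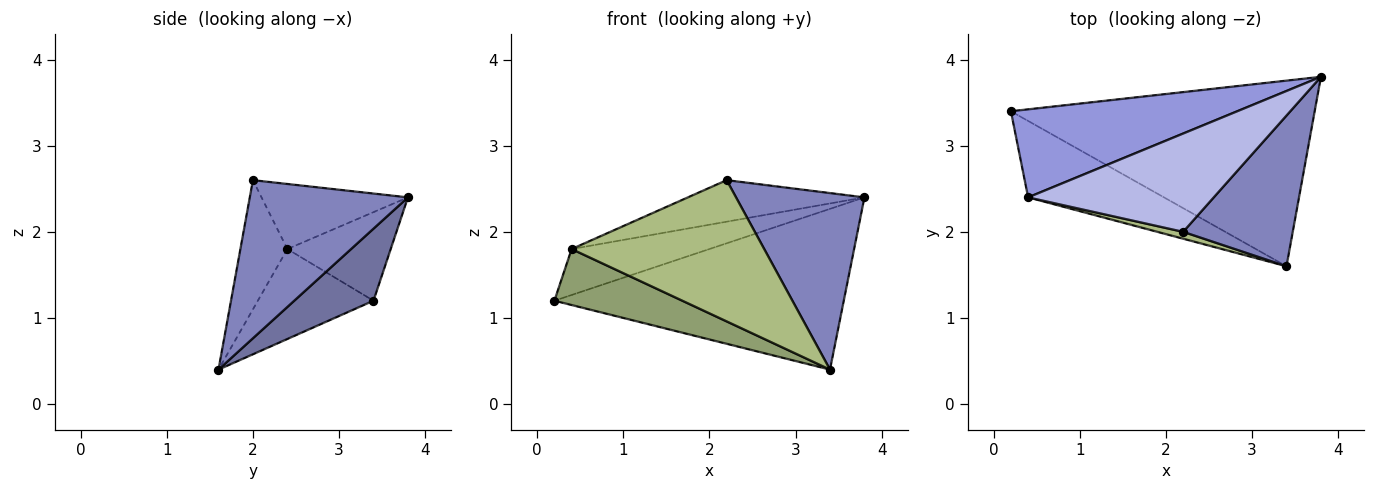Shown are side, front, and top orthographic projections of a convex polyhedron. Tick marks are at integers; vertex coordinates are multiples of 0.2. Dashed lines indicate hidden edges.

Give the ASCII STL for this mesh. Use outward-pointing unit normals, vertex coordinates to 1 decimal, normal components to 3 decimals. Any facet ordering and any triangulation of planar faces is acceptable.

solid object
 facet normal 0.176 0.644 -0.744
  outer loop
   vertex 3.4 1.6 0.4
   vertex 0.2 3.4 1.2
   vertex 3.8 3.8 2.4
  endloop
 endfacet
 facet normal 0.684 -0.555 0.474
  outer loop
   vertex 2.2 2.0 2.6
   vertex 3.4 1.6 0.4
   vertex 3.8 3.8 2.4
  endloop
 endfacet
 facet normal -0.328 0.437 0.838
  outer loop
   vertex 0.4 2.4 1.8
   vertex 3.8 3.8 2.4
   vertex 0.2 3.4 1.2
  endloop
 endfacet
 facet normal -0.307 0.370 0.877
  outer loop
   vertex 0.4 2.4 1.8
   vertex 2.2 2.0 2.6
   vertex 3.8 3.8 2.4
  endloop
 endfacet
 facet normal -0.471 -0.521 -0.712
  outer loop
   vertex 0.4 2.4 1.8
   vertex 0.2 3.4 1.2
   vertex 3.4 1.6 0.4
  endloop
 endfacet
 facet normal -0.237 -0.970 0.047
  outer loop
   vertex 0.4 2.4 1.8
   vertex 3.4 1.6 0.4
   vertex 2.2 2.0 2.6
  endloop
 endfacet
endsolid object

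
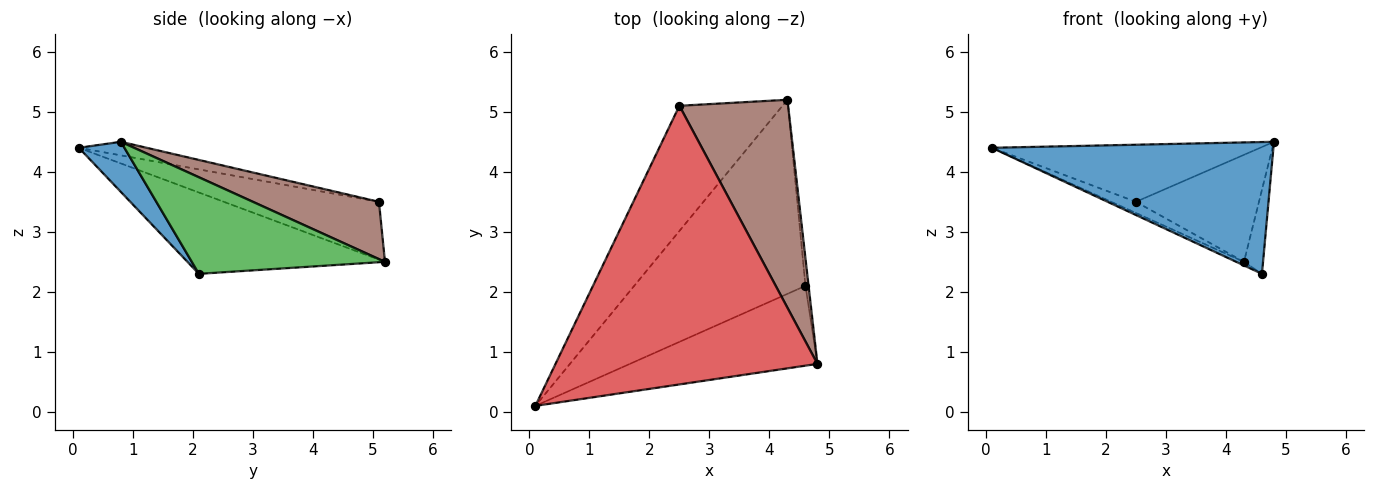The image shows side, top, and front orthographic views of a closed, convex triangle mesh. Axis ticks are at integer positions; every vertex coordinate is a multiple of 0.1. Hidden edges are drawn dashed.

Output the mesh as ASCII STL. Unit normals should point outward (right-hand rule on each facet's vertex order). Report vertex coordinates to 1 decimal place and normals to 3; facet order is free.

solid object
 facet normal 0.137 -0.847 -0.513
  outer loop
   vertex 4.6 2.1 2.3
   vertex 4.8 0.8 4.5
   vertex 0.1 0.1 4.4
  endloop
 endfacet
 facet normal -0.429 0.017 -0.903
  outer loop
   vertex 4.6 2.1 2.3
   vertex 0.1 0.1 4.4
   vertex 4.3 5.2 2.5
  endloop
 endfacet
 facet normal 0.995 0.098 -0.032
  outer loop
   vertex 4.6 2.1 2.3
   vertex 4.3 5.2 2.5
   vertex 4.8 0.8 4.5
  endloop
 endfacet
 facet normal -0.051 0.200 0.978
  outer loop
   vertex 2.5 5.1 3.5
   vertex 0.1 0.1 4.4
   vertex 4.8 0.8 4.5
  endloop
 endfacet
 facet normal -0.487 0.077 -0.870
  outer loop
   vertex 2.5 5.1 3.5
   vertex 4.3 5.2 2.5
   vertex 0.1 0.1 4.4
  endloop
 endfacet
 facet normal 0.424 0.414 0.805
  outer loop
   vertex 2.5 5.1 3.5
   vertex 4.8 0.8 4.5
   vertex 4.3 5.2 2.5
  endloop
 endfacet
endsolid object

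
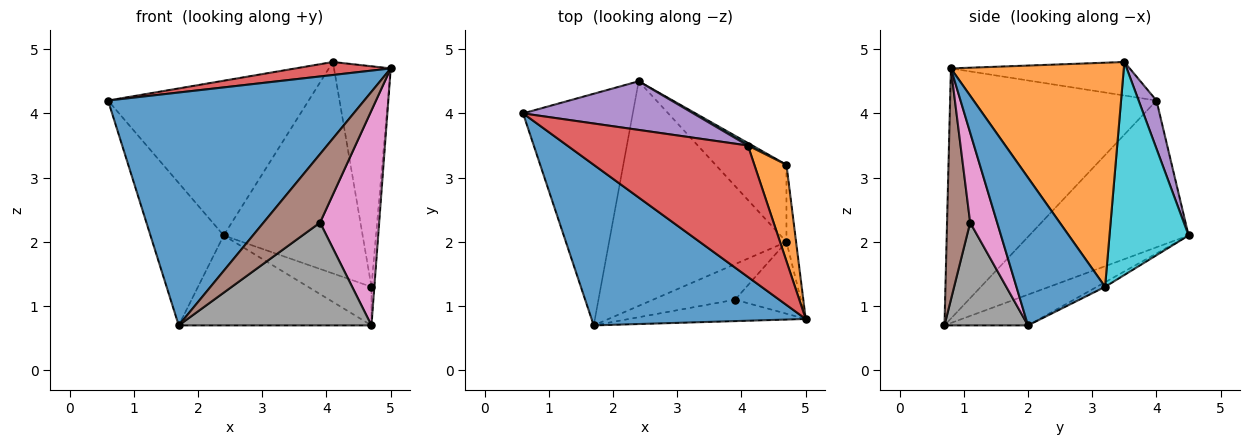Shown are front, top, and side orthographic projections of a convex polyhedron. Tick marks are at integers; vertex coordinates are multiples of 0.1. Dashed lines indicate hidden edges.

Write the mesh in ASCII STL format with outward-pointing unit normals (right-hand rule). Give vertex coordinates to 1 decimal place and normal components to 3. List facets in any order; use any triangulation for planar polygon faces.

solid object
 facet normal -0.553 -0.686 0.473
  outer loop
   vertex 1.7 0.7 0.7
   vertex 5.0 0.8 4.7
   vertex 0.6 4.0 4.2
  endloop
 endfacet
 facet normal -0.752 0.345 -0.562
  outer loop
   vertex 2.4 4.5 2.1
   vertex 1.7 0.7 0.7
   vertex 0.6 4.0 4.2
  endloop
 endfacet
 facet normal -0.159 0.367 -0.917
  outer loop
   vertex 4.7 2.0 0.7
   vertex 1.7 0.7 0.7
   vertex 2.4 4.5 2.1
  endloop
 endfacet
 facet normal -0.182 -0.097 0.979
  outer loop
   vertex 4.1 3.5 4.8
   vertex 0.6 4.0 4.2
   vertex 5.0 0.8 4.7
  endloop
 endfacet
 facet normal 0.085 0.951 0.299
  outer loop
   vertex 4.1 3.5 4.8
   vertex 2.4 4.5 2.1
   vertex 0.6 4.0 4.2
  endloop
 endfacet
 facet normal 0.364 -0.889 -0.278
  outer loop
   vertex 3.9 1.1 2.3
   vertex 5.0 0.8 4.7
   vertex 1.7 0.7 0.7
  endloop
 endfacet
 facet normal 0.397 -0.870 -0.291
  outer loop
   vertex 3.9 1.1 2.3
   vertex 4.7 2.0 0.7
   vertex 5.0 0.8 4.7
  endloop
 endfacet
 facet normal 0.379 -0.875 -0.302
  outer loop
   vertex 3.9 1.1 2.3
   vertex 1.7 0.7 0.7
   vertex 4.7 2.0 0.7
  endloop
 endfacet
 facet normal -0.058 0.446 -0.893
  outer loop
   vertex 4.7 3.2 1.3
   vertex 4.7 2.0 0.7
   vertex 2.4 4.5 2.1
  endloop
 endfacet
 facet normal 0.495 0.869 0.010
  outer loop
   vertex 4.7 3.2 1.3
   vertex 2.4 4.5 2.1
   vertex 4.1 3.5 4.8
  endloop
 endfacet
 facet normal 0.997 0.033 -0.065
  outer loop
   vertex 4.7 3.2 1.3
   vertex 5.0 0.8 4.7
   vertex 4.7 2.0 0.7
  endloop
 endfacet
 facet normal 0.941 0.309 0.135
  outer loop
   vertex 4.7 3.2 1.3
   vertex 4.1 3.5 4.8
   vertex 5.0 0.8 4.7
  endloop
 endfacet
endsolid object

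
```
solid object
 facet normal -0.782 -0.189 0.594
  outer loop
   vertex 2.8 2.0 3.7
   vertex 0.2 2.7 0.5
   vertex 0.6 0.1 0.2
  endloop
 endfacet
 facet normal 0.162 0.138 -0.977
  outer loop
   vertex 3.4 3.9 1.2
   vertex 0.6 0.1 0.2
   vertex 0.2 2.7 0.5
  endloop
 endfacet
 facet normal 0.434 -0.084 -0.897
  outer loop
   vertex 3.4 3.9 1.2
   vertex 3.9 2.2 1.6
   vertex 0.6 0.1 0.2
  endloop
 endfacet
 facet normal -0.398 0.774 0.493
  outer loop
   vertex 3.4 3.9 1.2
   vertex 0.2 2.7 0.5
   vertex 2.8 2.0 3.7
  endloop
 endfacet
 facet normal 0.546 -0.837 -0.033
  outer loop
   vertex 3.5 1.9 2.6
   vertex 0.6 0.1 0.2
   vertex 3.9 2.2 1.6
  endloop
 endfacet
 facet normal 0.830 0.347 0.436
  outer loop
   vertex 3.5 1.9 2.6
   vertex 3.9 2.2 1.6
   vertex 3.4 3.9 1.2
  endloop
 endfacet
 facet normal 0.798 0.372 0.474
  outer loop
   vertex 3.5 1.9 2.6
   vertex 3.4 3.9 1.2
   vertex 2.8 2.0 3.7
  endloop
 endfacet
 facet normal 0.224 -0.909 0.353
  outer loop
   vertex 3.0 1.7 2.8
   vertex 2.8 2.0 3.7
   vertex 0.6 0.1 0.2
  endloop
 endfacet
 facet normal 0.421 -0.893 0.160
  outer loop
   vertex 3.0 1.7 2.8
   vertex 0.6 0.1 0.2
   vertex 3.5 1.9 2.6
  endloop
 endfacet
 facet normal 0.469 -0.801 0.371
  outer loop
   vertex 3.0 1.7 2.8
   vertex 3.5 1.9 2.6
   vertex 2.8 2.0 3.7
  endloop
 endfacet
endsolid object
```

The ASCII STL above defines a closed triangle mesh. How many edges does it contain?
15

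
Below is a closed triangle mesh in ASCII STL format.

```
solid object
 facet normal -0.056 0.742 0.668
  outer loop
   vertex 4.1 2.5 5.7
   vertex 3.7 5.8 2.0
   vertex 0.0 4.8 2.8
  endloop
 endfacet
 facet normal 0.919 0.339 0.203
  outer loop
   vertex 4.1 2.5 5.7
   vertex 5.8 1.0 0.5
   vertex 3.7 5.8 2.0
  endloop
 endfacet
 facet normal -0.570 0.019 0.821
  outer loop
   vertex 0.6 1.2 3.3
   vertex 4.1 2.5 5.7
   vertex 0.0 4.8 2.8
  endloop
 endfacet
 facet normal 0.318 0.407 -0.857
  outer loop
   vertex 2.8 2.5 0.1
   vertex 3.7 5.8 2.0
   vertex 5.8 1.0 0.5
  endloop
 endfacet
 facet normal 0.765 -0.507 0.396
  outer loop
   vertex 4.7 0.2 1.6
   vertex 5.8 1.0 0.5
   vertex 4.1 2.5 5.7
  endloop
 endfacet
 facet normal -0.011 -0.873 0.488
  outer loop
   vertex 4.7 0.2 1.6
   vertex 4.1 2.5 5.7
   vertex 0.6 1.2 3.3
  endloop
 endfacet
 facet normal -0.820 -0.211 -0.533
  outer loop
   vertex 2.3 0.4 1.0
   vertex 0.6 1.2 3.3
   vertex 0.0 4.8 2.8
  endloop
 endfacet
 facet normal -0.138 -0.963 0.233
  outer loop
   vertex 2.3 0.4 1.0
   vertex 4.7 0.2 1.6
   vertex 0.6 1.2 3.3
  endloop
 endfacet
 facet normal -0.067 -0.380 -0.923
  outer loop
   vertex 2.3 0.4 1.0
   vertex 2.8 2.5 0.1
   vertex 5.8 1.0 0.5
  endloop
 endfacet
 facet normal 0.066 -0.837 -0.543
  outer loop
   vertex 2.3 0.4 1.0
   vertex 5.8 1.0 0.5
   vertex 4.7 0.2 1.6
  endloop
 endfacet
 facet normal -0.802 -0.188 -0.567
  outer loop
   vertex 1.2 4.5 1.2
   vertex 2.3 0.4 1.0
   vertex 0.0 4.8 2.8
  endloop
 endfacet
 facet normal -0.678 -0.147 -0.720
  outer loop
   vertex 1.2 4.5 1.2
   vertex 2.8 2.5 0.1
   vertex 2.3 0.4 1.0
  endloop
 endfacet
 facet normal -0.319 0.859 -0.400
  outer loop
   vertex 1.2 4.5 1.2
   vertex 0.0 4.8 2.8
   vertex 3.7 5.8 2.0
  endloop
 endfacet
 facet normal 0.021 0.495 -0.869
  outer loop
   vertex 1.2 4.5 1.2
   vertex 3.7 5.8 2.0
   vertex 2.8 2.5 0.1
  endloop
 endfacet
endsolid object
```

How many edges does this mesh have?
21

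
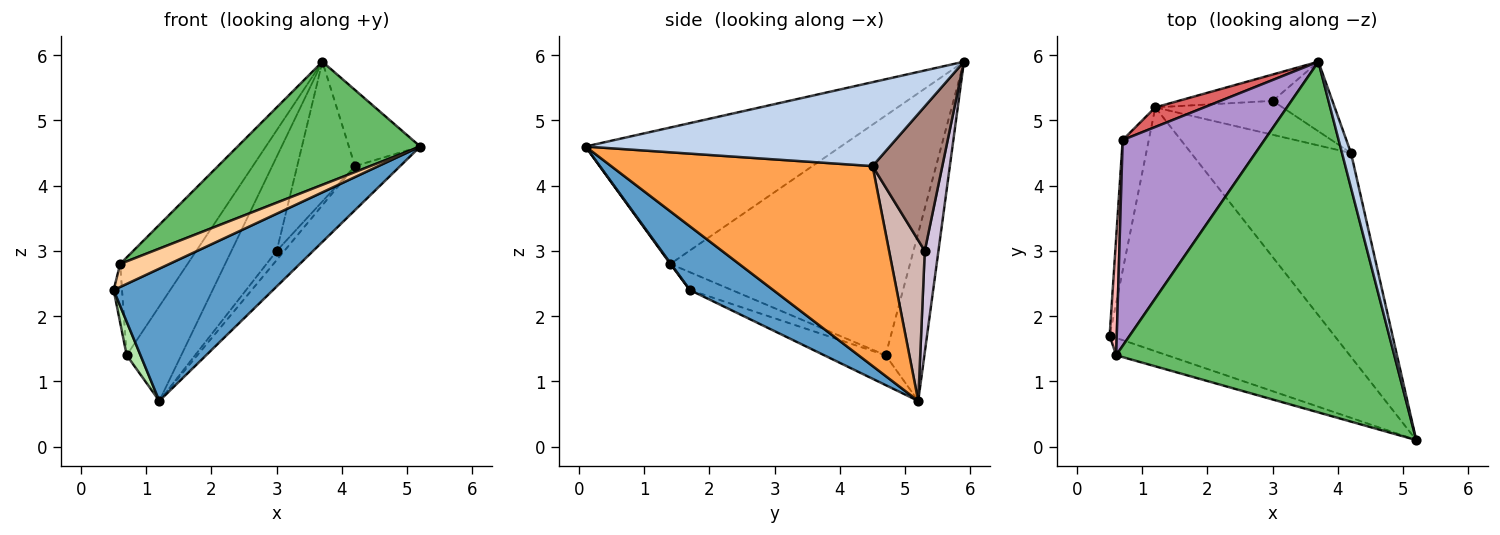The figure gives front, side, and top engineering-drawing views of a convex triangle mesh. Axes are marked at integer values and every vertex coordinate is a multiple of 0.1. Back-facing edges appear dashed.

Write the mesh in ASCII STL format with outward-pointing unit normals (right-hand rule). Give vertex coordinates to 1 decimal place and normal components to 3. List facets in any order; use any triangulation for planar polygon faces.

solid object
 facet normal 0.242 -0.463 -0.853
  outer loop
   vertex 1.2 5.2 0.7
   vertex 5.2 0.1 4.6
   vertex 0.5 1.7 2.4
  endloop
 endfacet
 facet normal 0.968 0.227 0.104
  outer loop
   vertex 4.2 4.5 4.3
   vertex 3.7 5.9 5.9
   vertex 5.2 0.1 4.6
  endloop
 endfacet
 facet normal 0.774 0.134 -0.619
  outer loop
   vertex 4.2 4.5 4.3
   vertex 5.2 0.1 4.6
   vertex 1.2 5.2 0.7
  endloop
 endfacet
 facet normal 0.010 -0.799 -0.602
  outer loop
   vertex 0.6 1.4 2.8
   vertex 0.5 1.7 2.4
   vertex 5.2 0.1 4.6
  endloop
 endfacet
 facet normal -0.420 -0.301 0.856
  outer loop
   vertex 0.6 1.4 2.8
   vertex 5.2 0.1 4.6
   vertex 3.7 5.9 5.9
  endloop
 endfacet
 facet normal -0.742 -0.167 -0.649
  outer loop
   vertex 0.7 4.7 1.4
   vertex 1.2 5.2 0.7
   vertex 0.5 1.7 2.4
  endloop
 endfacet
 facet normal -0.571 0.804 0.166
  outer loop
   vertex 0.7 4.7 1.4
   vertex 3.7 5.9 5.9
   vertex 1.2 5.2 0.7
  endloop
 endfacet
 facet normal -0.913 0.183 0.365
  outer loop
   vertex 0.7 4.7 1.4
   vertex 0.5 1.7 2.4
   vertex 0.6 1.4 2.8
  endloop
 endfacet
 facet normal -0.836 0.235 0.495
  outer loop
   vertex 0.7 4.7 1.4
   vertex 0.6 1.4 2.8
   vertex 3.7 5.9 5.9
  endloop
 endfacet
 facet normal 0.279 0.925 -0.259
  outer loop
   vertex 3.0 5.3 3.0
   vertex 1.2 5.2 0.7
   vertex 3.7 5.9 5.9
  endloop
 endfacet
 facet normal 0.734 0.608 -0.303
  outer loop
   vertex 3.0 5.3 3.0
   vertex 3.7 5.9 5.9
   vertex 4.2 4.5 4.3
  endloop
 endfacet
 facet normal 0.773 0.165 -0.612
  outer loop
   vertex 3.0 5.3 3.0
   vertex 4.2 4.5 4.3
   vertex 1.2 5.2 0.7
  endloop
 endfacet
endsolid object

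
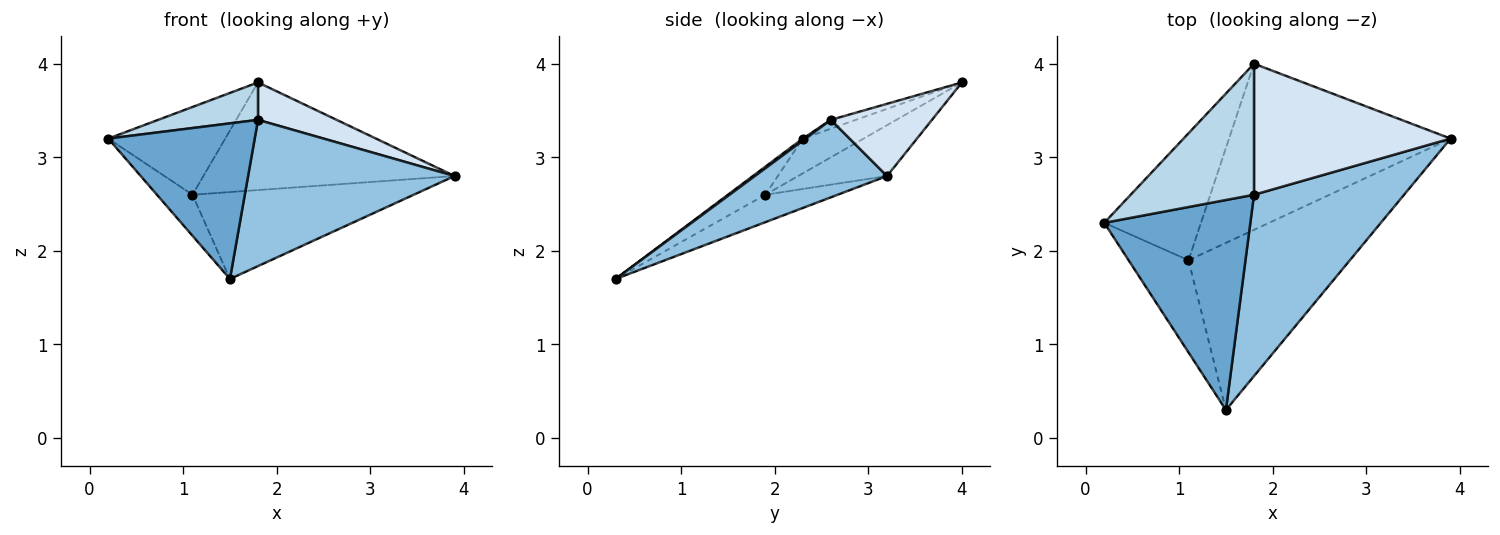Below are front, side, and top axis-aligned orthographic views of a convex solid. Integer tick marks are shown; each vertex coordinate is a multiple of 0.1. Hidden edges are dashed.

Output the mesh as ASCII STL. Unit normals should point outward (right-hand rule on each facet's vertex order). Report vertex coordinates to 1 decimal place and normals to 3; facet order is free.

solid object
 facet normal 0.011 -0.595 0.803
  outer loop
   vertex 1.8 2.6 3.4
   vertex 0.2 2.3 3.2
   vertex 1.5 0.3 1.7
  endloop
 endfacet
 facet normal 0.373 -0.582 0.722
  outer loop
   vertex 1.8 2.6 3.4
   vertex 1.5 0.3 1.7
   vertex 3.9 3.2 2.8
  endloop
 endfacet
 facet normal -0.069 -0.274 0.959
  outer loop
   vertex 1.8 4.0 3.8
   vertex 0.2 2.3 3.2
   vertex 1.8 2.6 3.4
  endloop
 endfacet
 facet normal 0.333 -0.259 0.907
  outer loop
   vertex 1.8 4.0 3.8
   vertex 1.8 2.6 3.4
   vertex 3.9 3.2 2.8
  endloop
 endfacet
 facet normal -0.394 0.374 -0.840
  outer loop
   vertex 1.1 1.9 2.6
   vertex 1.5 0.3 1.7
   vertex 0.2 2.3 3.2
  endloop
 endfacet
 facet normal -0.149 0.456 -0.877
  outer loop
   vertex 1.1 1.9 2.6
   vertex 3.9 3.2 2.8
   vertex 1.5 0.3 1.7
  endloop
 endfacet
 facet normal -0.284 0.545 -0.789
  outer loop
   vertex 1.1 1.9 2.6
   vertex 0.2 2.3 3.2
   vertex 1.8 4.0 3.8
  endloop
 endfacet
 facet normal -0.189 0.534 -0.824
  outer loop
   vertex 1.1 1.9 2.6
   vertex 1.8 4.0 3.8
   vertex 3.9 3.2 2.8
  endloop
 endfacet
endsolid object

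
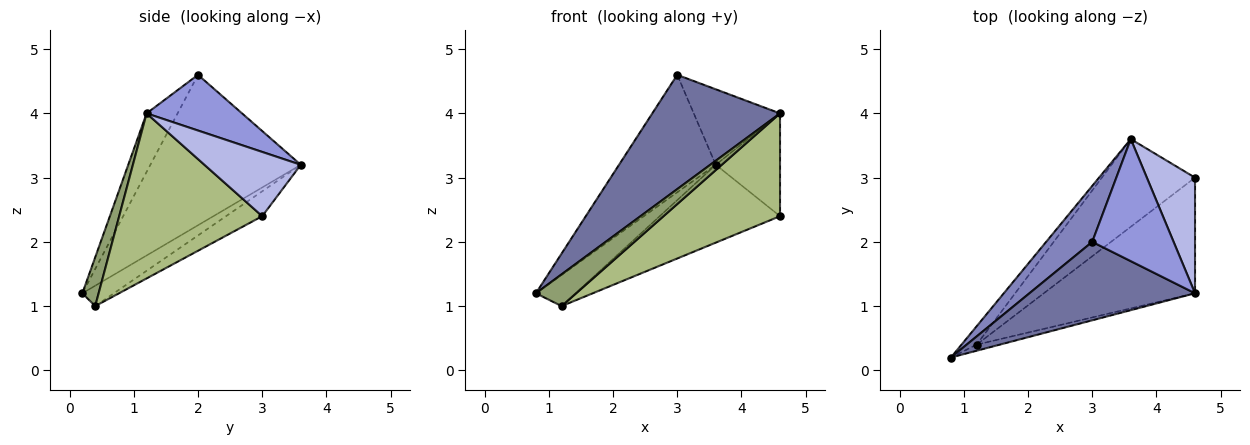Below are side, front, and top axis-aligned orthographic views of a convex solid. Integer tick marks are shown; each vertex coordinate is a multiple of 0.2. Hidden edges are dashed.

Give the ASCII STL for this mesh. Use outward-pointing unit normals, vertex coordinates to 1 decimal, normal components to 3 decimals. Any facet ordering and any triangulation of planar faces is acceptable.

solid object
 facet normal -0.196 -0.808 0.555
  outer loop
   vertex 3.0 2.0 4.6
   vertex 0.8 0.2 1.2
   vertex 4.6 1.2 4.0
  endloop
 endfacet
 facet normal -0.814 0.524 0.250
  outer loop
   vertex 3.0 2.0 4.6
   vertex 3.6 3.6 3.2
   vertex 0.8 0.2 1.2
  endloop
 endfacet
 facet normal 0.503 0.455 0.735
  outer loop
   vertex 3.0 2.0 4.6
   vertex 4.6 1.2 4.0
   vertex 3.6 3.6 3.2
  endloop
 endfacet
 facet normal 0.706 0.471 0.529
  outer loop
   vertex 4.6 3.0 2.4
   vertex 3.6 3.6 3.2
   vertex 4.6 1.2 4.0
  endloop
 endfacet
 facet normal 0.369 -0.913 -0.175
  outer loop
   vertex 1.2 0.4 1.0
   vertex 4.6 1.2 4.0
   vertex 0.8 0.2 1.2
  endloop
 endfacet
 facet normal 0.632 -0.515 -0.579
  outer loop
   vertex 1.2 0.4 1.0
   vertex 4.6 3.0 2.4
   vertex 4.6 1.2 4.0
  endloop
 endfacet
 facet normal -0.565 0.711 -0.418
  outer loop
   vertex 1.2 0.4 1.0
   vertex 0.8 0.2 1.2
   vertex 3.6 3.6 3.2
  endloop
 endfacet
 facet normal -0.196 0.651 -0.733
  outer loop
   vertex 1.2 0.4 1.0
   vertex 3.6 3.6 3.2
   vertex 4.6 3.0 2.4
  endloop
 endfacet
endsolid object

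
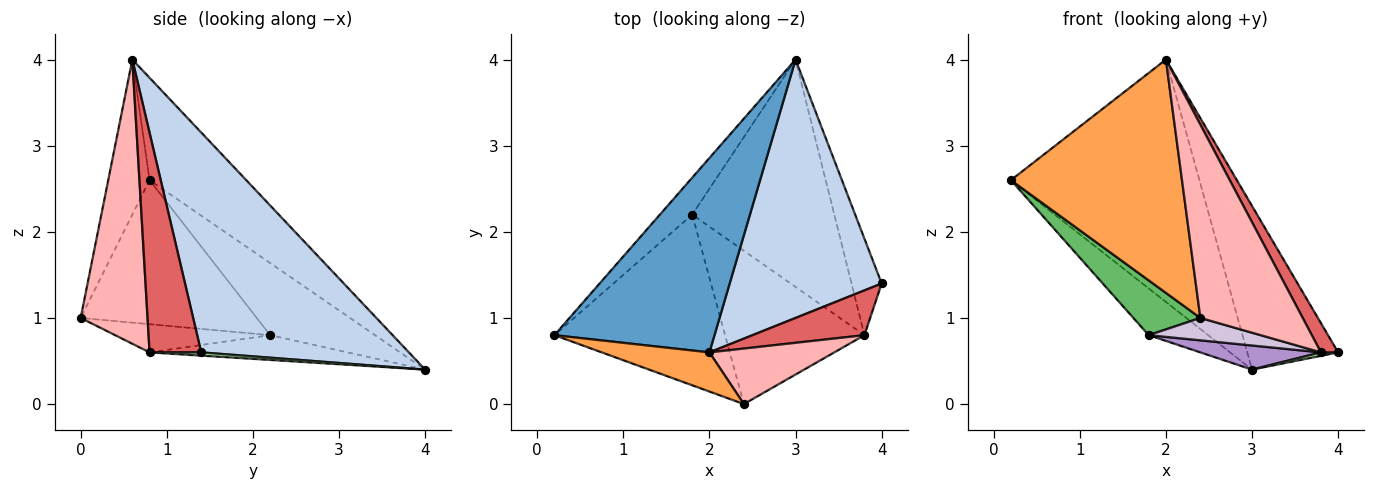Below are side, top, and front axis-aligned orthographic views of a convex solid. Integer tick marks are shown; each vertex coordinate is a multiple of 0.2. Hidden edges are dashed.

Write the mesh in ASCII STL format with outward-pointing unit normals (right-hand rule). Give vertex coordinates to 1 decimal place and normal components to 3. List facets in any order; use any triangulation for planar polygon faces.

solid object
 facet normal -0.371 0.724 0.581
  outer loop
   vertex 2.0 0.6 4.0
   vertex 3.0 4.0 0.4
   vertex 0.2 0.8 2.6
  endloop
 endfacet
 facet normal 0.774 0.339 0.535
  outer loop
   vertex 2.0 0.6 4.0
   vertex 4.0 1.4 0.6
   vertex 3.0 4.0 0.4
  endloop
 endfacet
 facet normal -0.232 -0.959 0.161
  outer loop
   vertex 2.4 0.0 1.0
   vertex 2.0 0.6 4.0
   vertex 0.2 0.8 2.6
  endloop
 endfacet
 facet normal -0.811 0.460 -0.363
  outer loop
   vertex 1.8 2.2 0.8
   vertex 0.2 0.8 2.6
   vertex 3.0 4.0 0.4
  endloop
 endfacet
 facet normal -0.626 -0.238 -0.742
  outer loop
   vertex 1.8 2.2 0.8
   vertex 2.4 0.0 1.0
   vertex 0.2 0.8 2.6
  endloop
 endfacet
 facet normal 0.106 -0.035 -0.994
  outer loop
   vertex 3.8 0.8 0.6
   vertex 3.0 4.0 0.4
   vertex 4.0 1.4 0.6
  endloop
 endfacet
 facet normal 0.854 -0.285 0.435
  outer loop
   vertex 3.8 0.8 0.6
   vertex 4.0 1.4 0.6
   vertex 2.0 0.6 4.0
  endloop
 endfacet
 facet normal 0.532 -0.814 0.234
  outer loop
   vertex 3.8 0.8 0.6
   vertex 2.0 0.6 4.0
   vertex 2.4 0.0 1.0
  endloop
 endfacet
 facet normal -0.171 -0.104 -0.980
  outer loop
   vertex 3.8 0.8 0.6
   vertex 1.8 2.2 0.8
   vertex 3.0 4.0 0.4
  endloop
 endfacet
 facet normal -0.196 -0.142 -0.970
  outer loop
   vertex 3.8 0.8 0.6
   vertex 2.4 0.0 1.0
   vertex 1.8 2.2 0.8
  endloop
 endfacet
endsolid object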